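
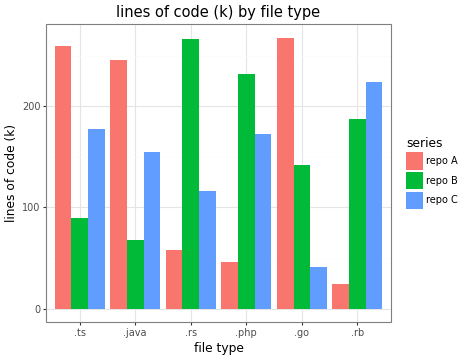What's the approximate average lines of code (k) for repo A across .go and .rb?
(275 + 25) / 2 ≈ 150.

≈ 150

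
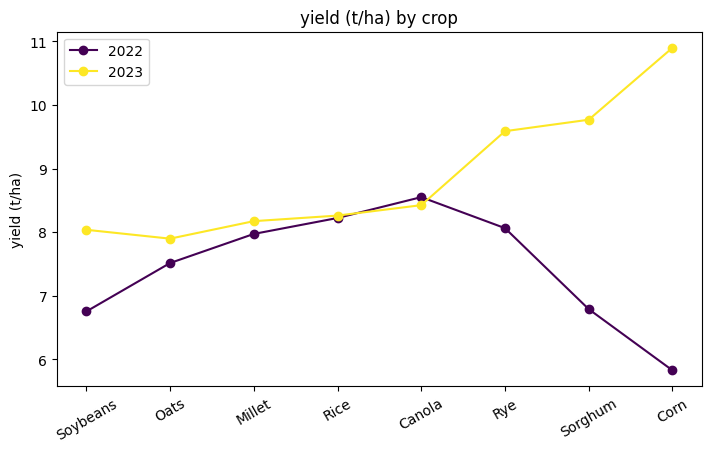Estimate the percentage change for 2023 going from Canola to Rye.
Canola ≈ 8.5, Rye ≈ 9.5; (9.5 − 8.5) / 8.5 ≈ +11.8%.

≈ +11.8%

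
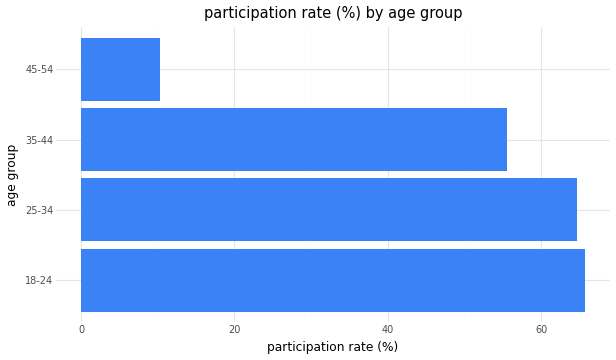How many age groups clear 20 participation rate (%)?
3

Above 20: 18-24, 25-34, 35-44.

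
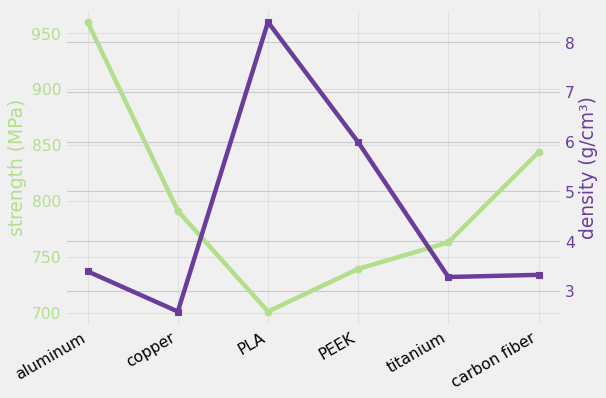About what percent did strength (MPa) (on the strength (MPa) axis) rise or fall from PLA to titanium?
PLA ≈ 700, titanium ≈ 775; (775 − 700) / 700 ≈ +10.7%.

≈ +10.7%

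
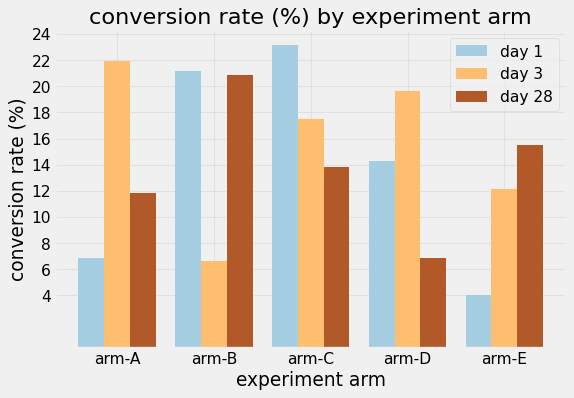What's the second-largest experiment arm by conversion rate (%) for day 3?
arm-D

Top 3 for day 3: arm-A ≈ 22, arm-D ≈ 20, arm-C ≈ 18.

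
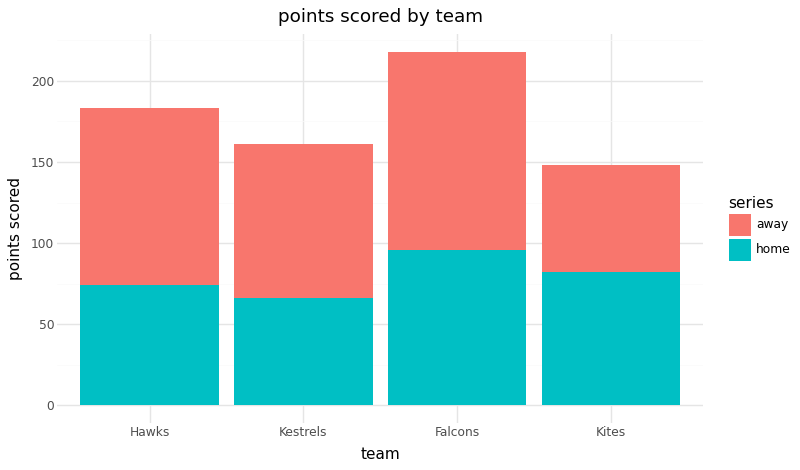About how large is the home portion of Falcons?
≈ 100

home top ≈ 100, bottom ≈ 0; segment ≈ 100.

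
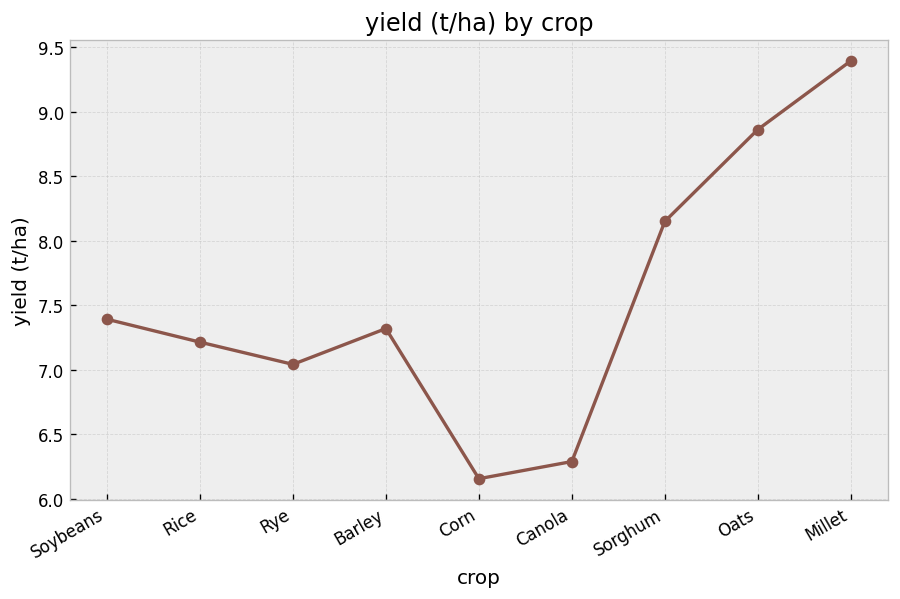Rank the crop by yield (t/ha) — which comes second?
Oats

Top 3: Millet ≈ 9.5, Oats ≈ 9.0, Sorghum ≈ 8.0.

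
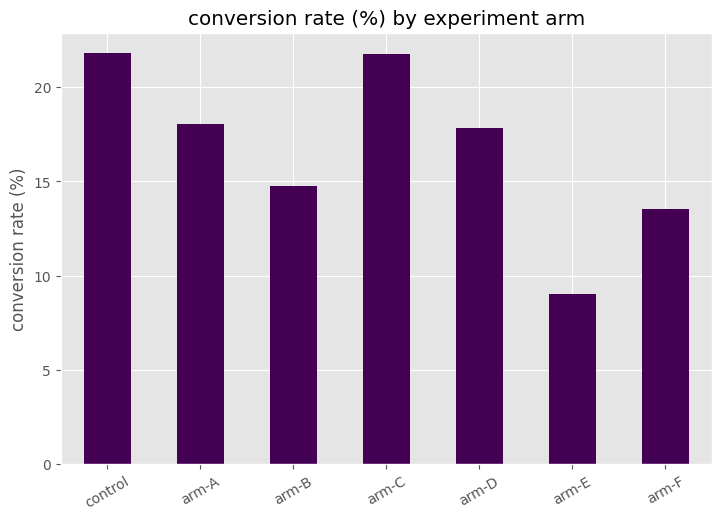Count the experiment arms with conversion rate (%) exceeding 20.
Above 20: control, arm-C.

2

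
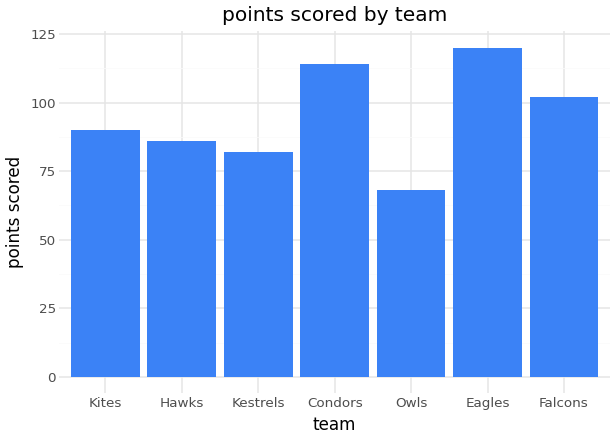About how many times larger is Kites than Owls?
Kites ≈ 90, Owls ≈ 70; 90/70 ≈ 1.29.

≈ 1.29×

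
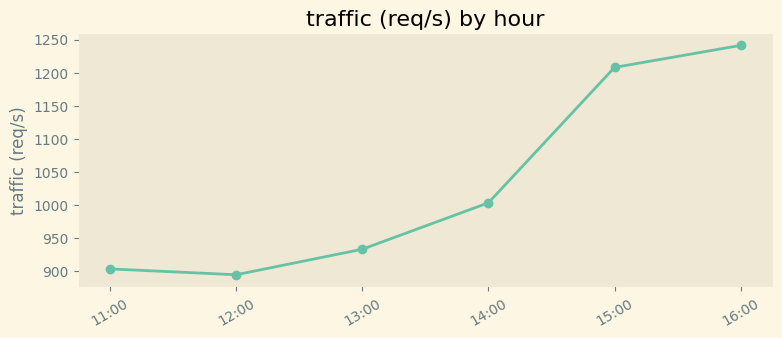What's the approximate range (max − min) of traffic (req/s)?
Max 16:00 ≈ 1250, min 12:00 ≈ 900; range ≈ 350.

≈ 350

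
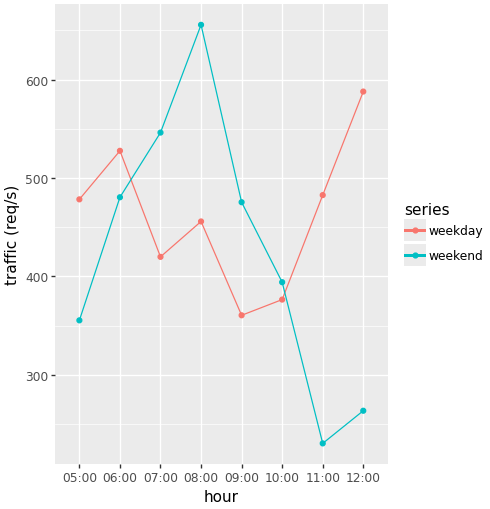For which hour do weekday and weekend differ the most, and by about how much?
12:00: weekday ≈ 600, weekend ≈ 250 → gap ≈ 350. Next-largest (11:00) is only ≈ 250.

12:00, ≈ 350 req/s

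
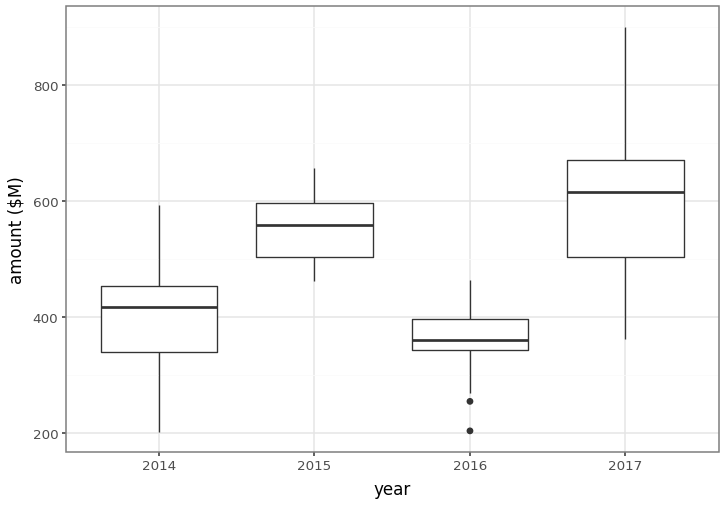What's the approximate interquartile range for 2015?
Q3 ≈ 600, Q1 ≈ 500; IQR ≈ 100.

≈ 100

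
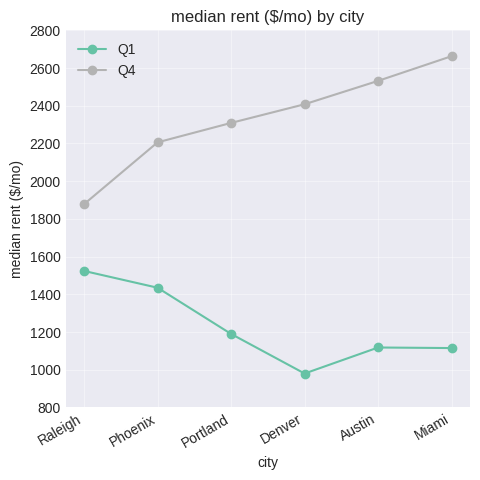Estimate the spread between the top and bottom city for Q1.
≈ 600

Max Raleigh ≈ 1600, min Denver ≈ 1000; range ≈ 600.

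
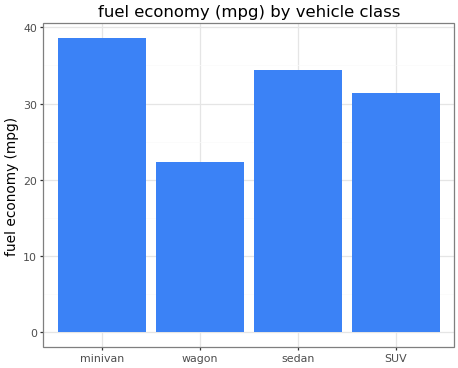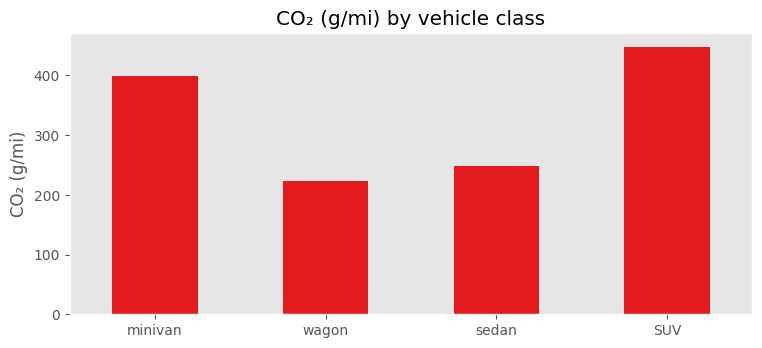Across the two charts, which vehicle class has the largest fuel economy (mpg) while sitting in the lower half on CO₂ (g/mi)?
Chart 2 median CO₂ (g/mi) ≈ 300; below-median vehicle classes: wagon, sedan. Among those, sedan has the highest fuel economy (mpg) (≈ 35).

sedan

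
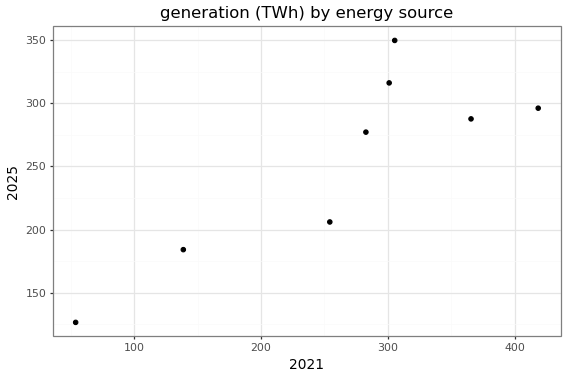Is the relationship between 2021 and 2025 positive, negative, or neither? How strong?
positive, strong

Points are positively correlated; strong (|r| ≈ 0.8).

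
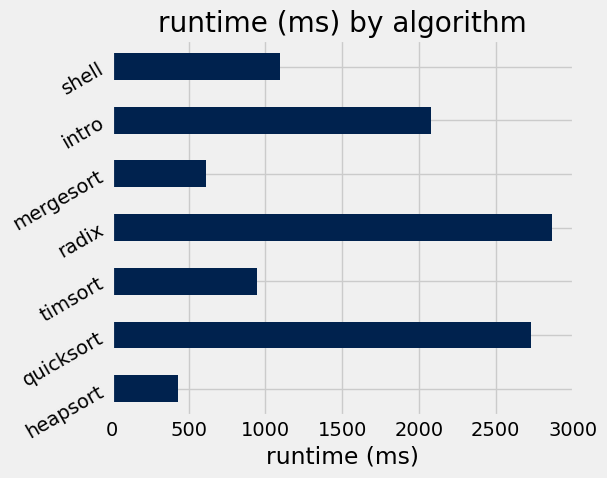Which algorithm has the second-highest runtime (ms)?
Top 3: radix ≈ 3000, quicksort ≈ 2500, intro ≈ 2000.

quicksort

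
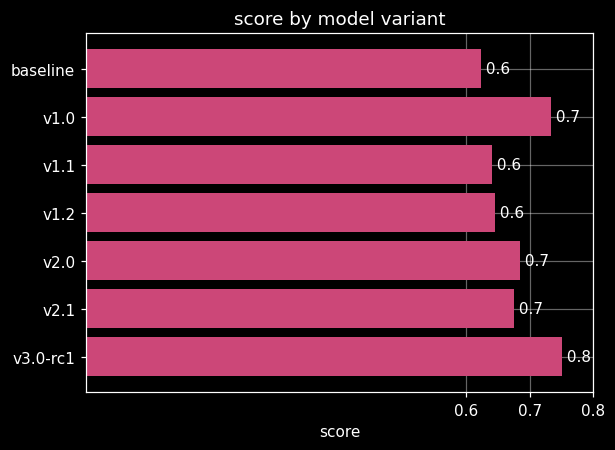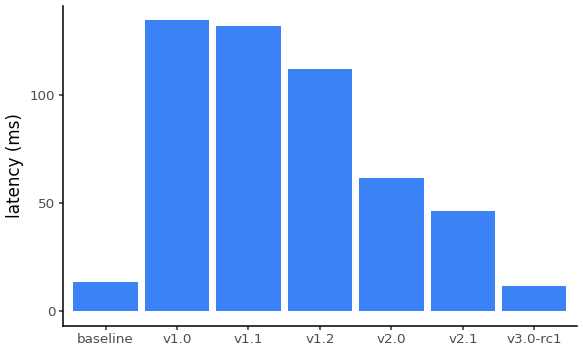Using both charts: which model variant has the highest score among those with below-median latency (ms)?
Chart 2 median latency (ms) ≈ 60; below-median model variants: baseline, v2.1, v3.0-rc1. Among those, v3.0-rc1 has the highest score (≈ 0.8).

v3.0-rc1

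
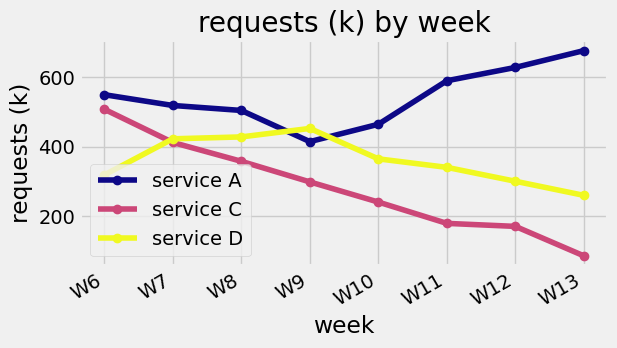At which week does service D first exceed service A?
W9

W8: service D ≈ 450 vs service A ≈ 500 (not yet); W9: service D ≈ 450 vs service A ≈ 400 (first crossover).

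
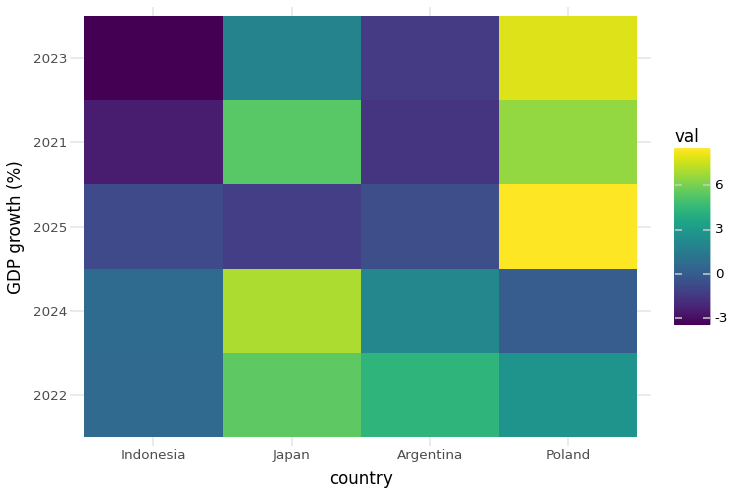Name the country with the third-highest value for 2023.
Argentina

Top 4 for 2023: Poland ≈ 8, Japan ≈ 2, Argentina ≈ -2, Indonesia ≈ -4.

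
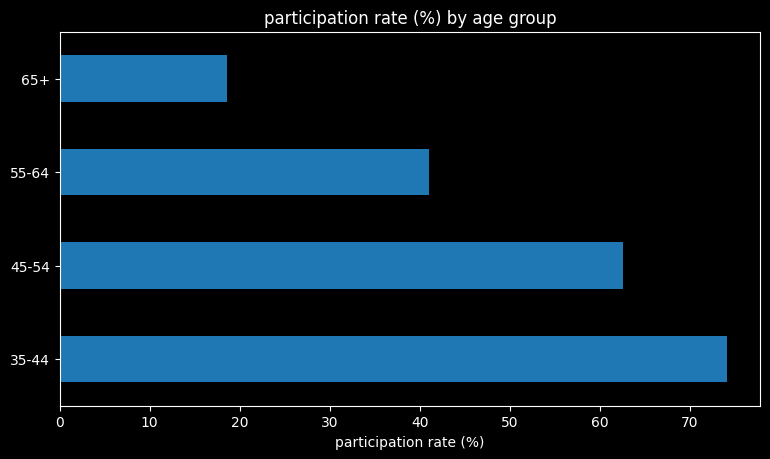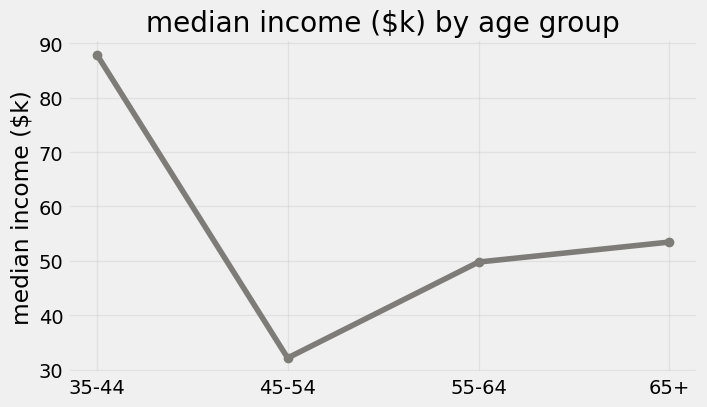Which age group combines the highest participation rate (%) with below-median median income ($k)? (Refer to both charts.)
Chart 2 median median income ($k) ≈ 50; below-median age groups: 45-54, 55-64. Among those, 45-54 has the highest participation rate (%) (≈ 60).

45-54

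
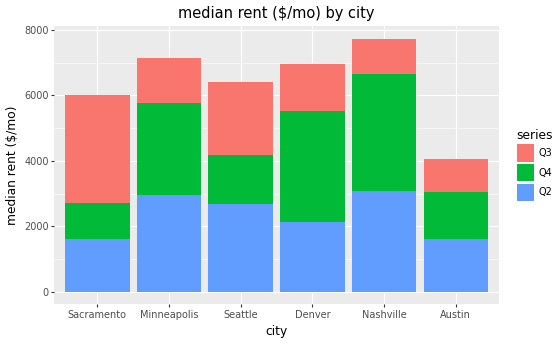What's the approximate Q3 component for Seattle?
Q3 top ≈ 6000, bottom ≈ 4000; segment ≈ 2000.

≈ 2000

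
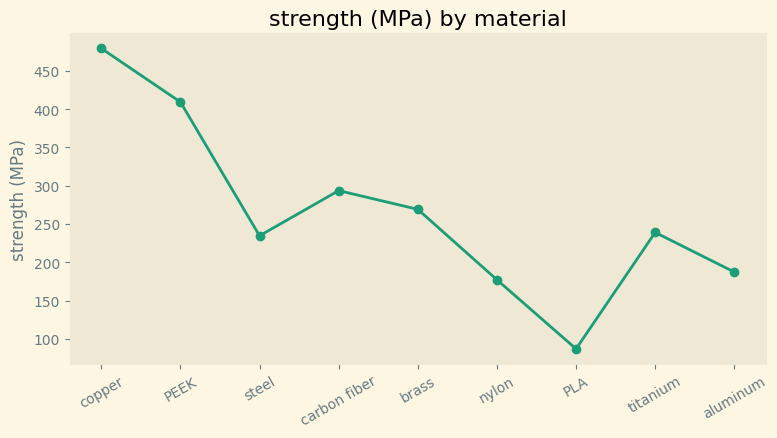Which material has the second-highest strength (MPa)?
PEEK

Top 3: copper ≈ 500, PEEK ≈ 400, carbon fiber ≈ 300.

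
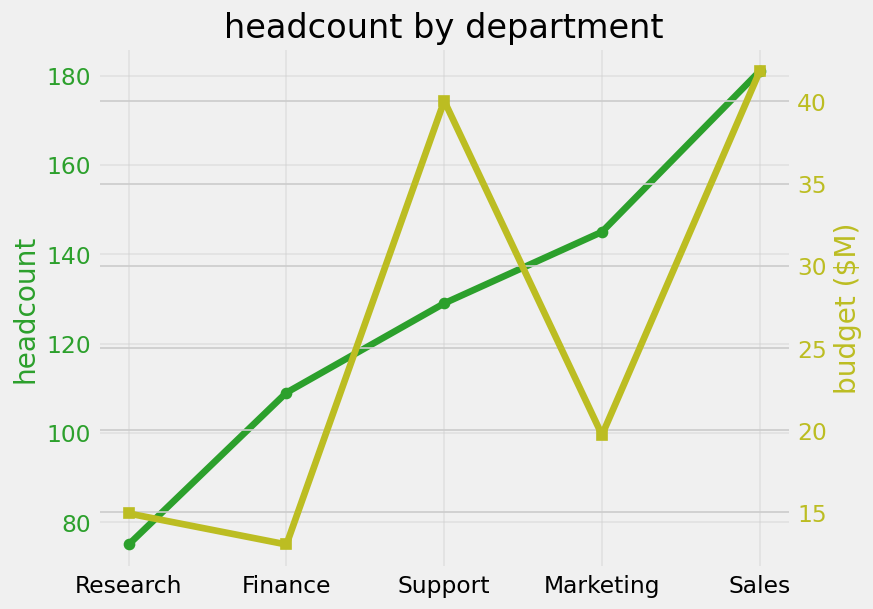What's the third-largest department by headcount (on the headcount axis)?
Top 4 (on the headcount axis): Sales ≈ 180, Marketing ≈ 140, Support ≈ 130, Finance ≈ 110.

Support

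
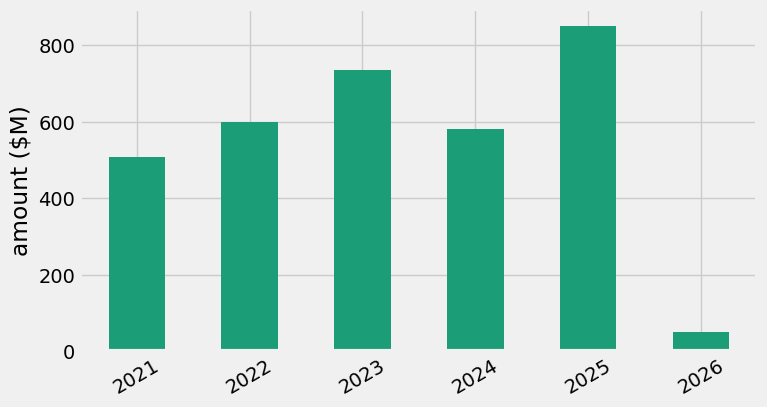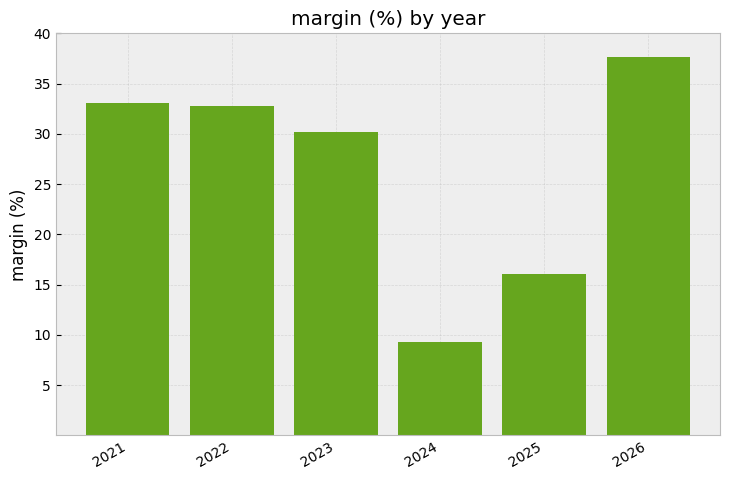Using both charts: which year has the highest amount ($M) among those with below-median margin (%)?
2025

Chart 2 median margin (%) ≈ 30; below-median years: 2023, 2024, 2025. Among those, 2025 has the highest amount ($M) (≈ 900).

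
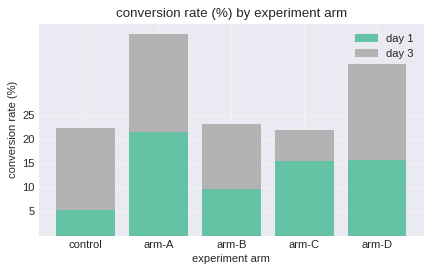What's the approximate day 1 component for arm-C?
day 1 top ≈ 15, bottom ≈ 0; segment ≈ 15.

≈ 15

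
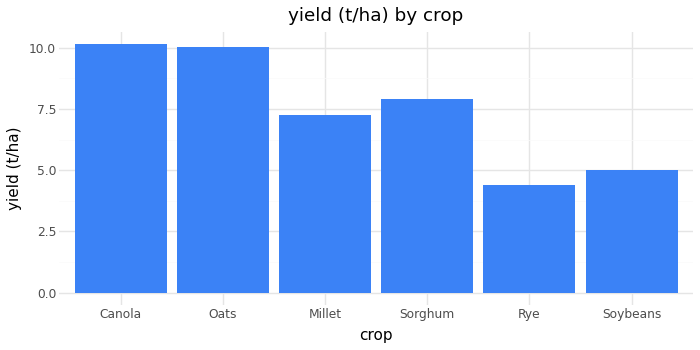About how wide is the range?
≈ 6

Max Canola ≈ 10, min Rye ≈ 4; range ≈ 6.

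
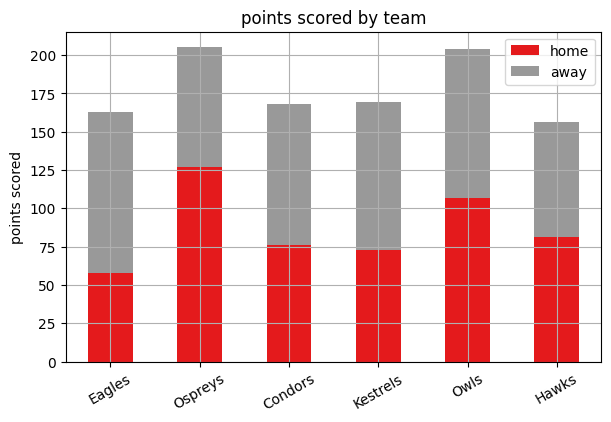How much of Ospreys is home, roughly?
home top ≈ 120, bottom ≈ 0; segment ≈ 120.

≈ 120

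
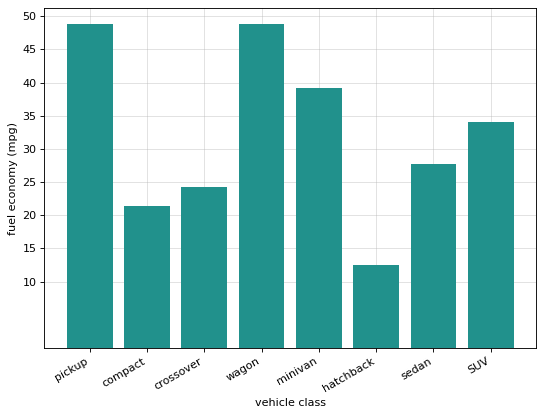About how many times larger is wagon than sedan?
≈ 1.67×

wagon ≈ 50, sedan ≈ 30; 50/30 ≈ 1.67.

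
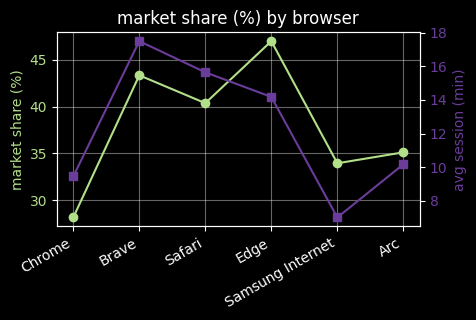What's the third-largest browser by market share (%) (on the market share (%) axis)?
Safari

Top 4 (on the market share (%) axis): Edge ≈ 46, Brave ≈ 44, Safari ≈ 40, Arc ≈ 36.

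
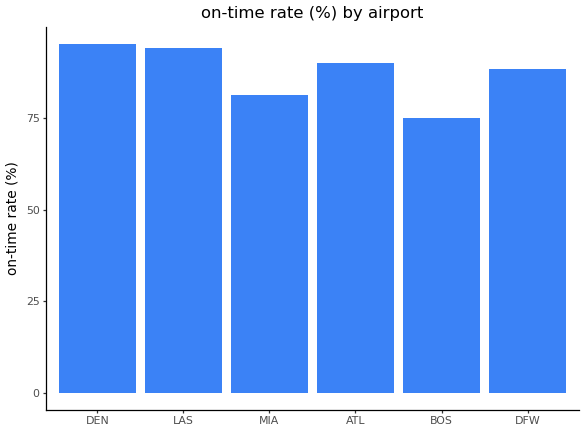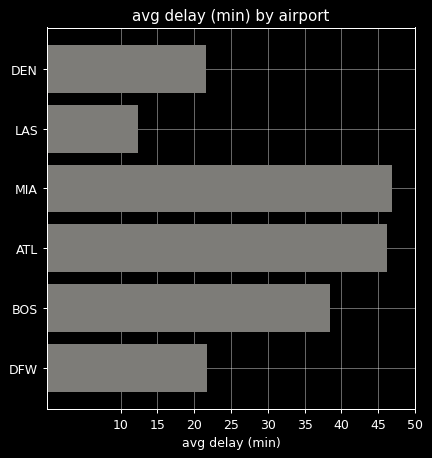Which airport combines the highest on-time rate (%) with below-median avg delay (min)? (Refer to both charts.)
Chart 2 median avg delay (min) ≈ 30; below-median airports: DEN, LAS, DFW. Among those, DEN has the highest on-time rate (%) (≈ 100).

DEN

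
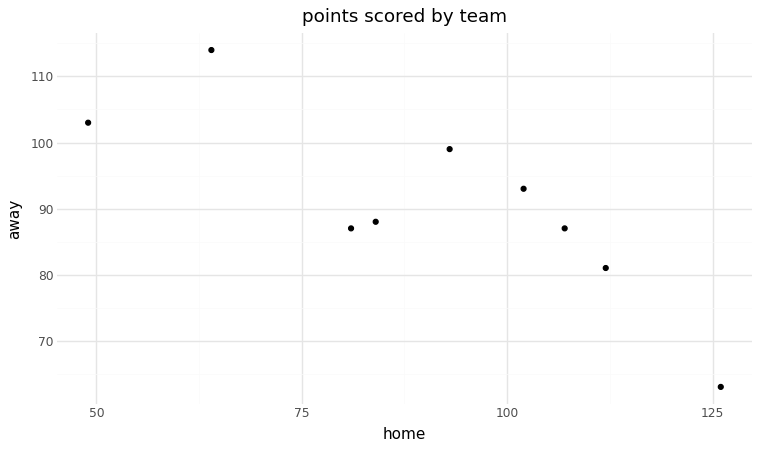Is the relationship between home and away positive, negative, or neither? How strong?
negative, strong

Points are negatively correlated; strong (|r| ≈ 0.8).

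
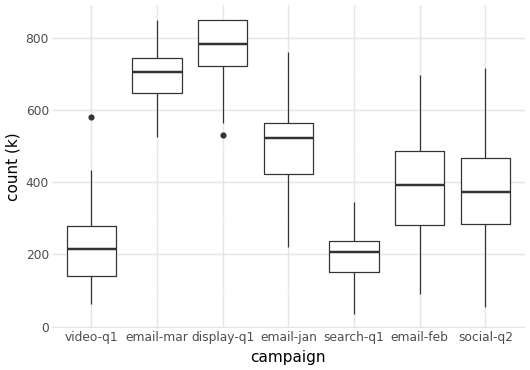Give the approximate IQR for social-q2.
Q3 ≈ 500, Q1 ≈ 300; IQR ≈ 200.

≈ 200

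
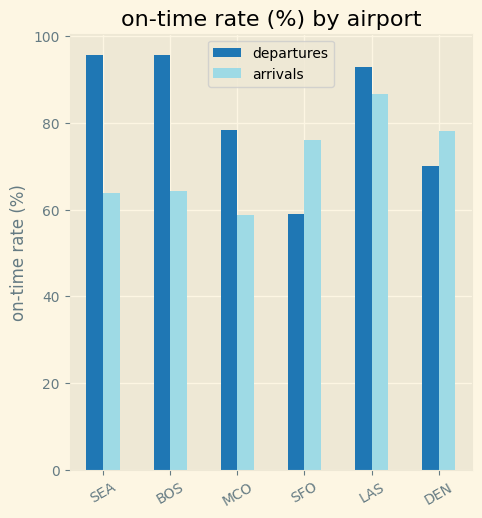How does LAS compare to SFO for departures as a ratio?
LAS ≈ 90, SFO ≈ 60; 90/60 ≈ 1.5.

≈ 1.5×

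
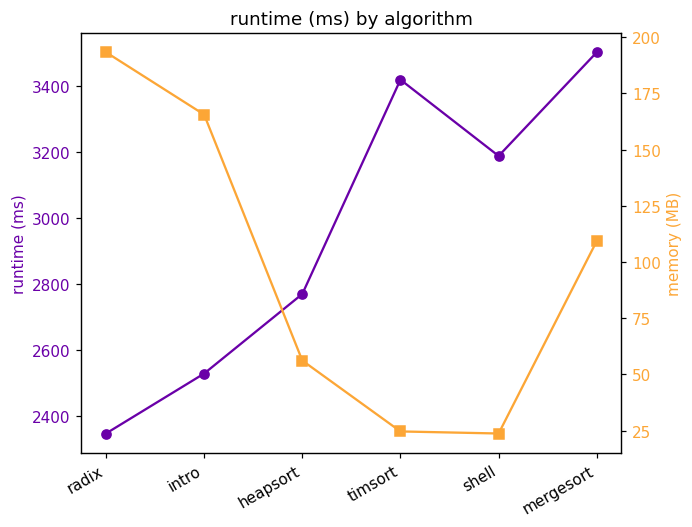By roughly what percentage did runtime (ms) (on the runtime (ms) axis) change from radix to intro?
≈ +8.7%

radix ≈ 2300, intro ≈ 2500; (2500 − 2300) / 2300 ≈ +8.7%.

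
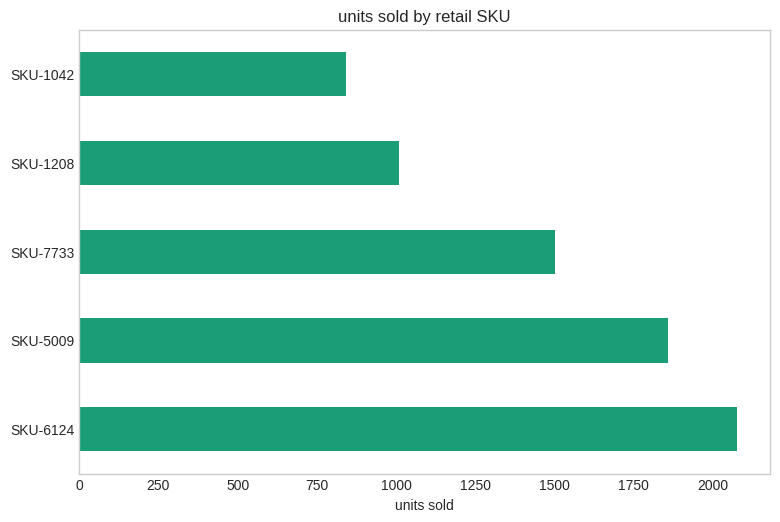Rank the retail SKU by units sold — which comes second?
Top 3: SKU-6124 ≈ 2000, SKU-5009 ≈ 1800, SKU-7733 ≈ 1600.

SKU-5009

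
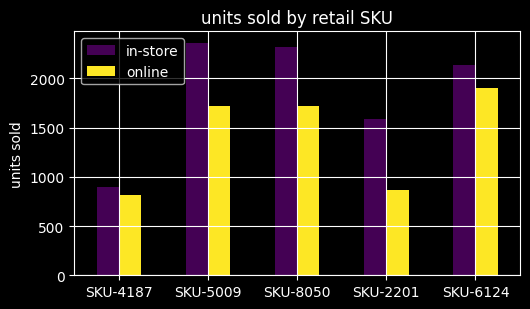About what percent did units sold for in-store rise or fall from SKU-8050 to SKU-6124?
≈ -8.3%

SKU-8050 ≈ 2400, SKU-6124 ≈ 2200; (2200 − 2400) / 2400 ≈ -8.3%.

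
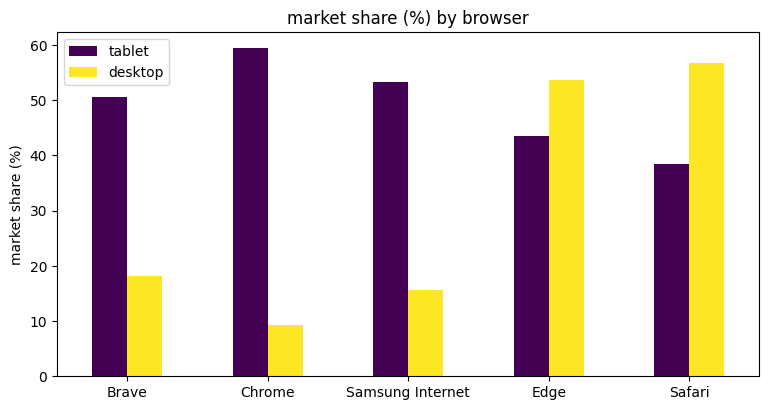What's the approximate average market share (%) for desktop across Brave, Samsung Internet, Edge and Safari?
≈ 36

(20 + 15 + 55 + 55) / 4 ≈ 36.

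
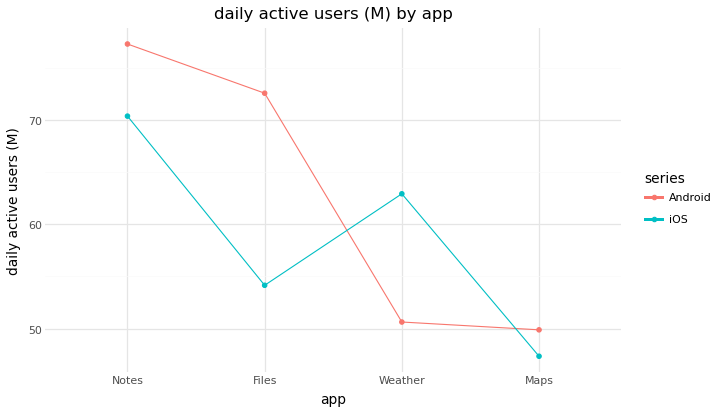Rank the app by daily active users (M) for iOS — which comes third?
Files

Top 4 for iOS: Notes ≈ 70, Weather ≈ 65, Files ≈ 55, Maps ≈ 45.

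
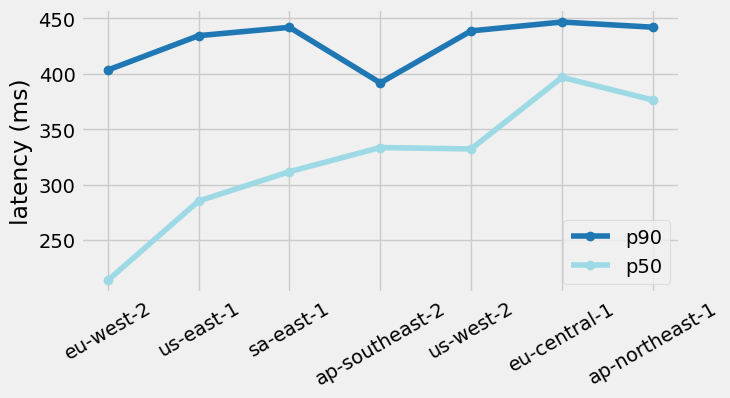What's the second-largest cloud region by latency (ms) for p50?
Top 3 for p50: eu-central-1 ≈ 400, ap-northeast-1 ≈ 380, ap-southeast-2 ≈ 340.

ap-northeast-1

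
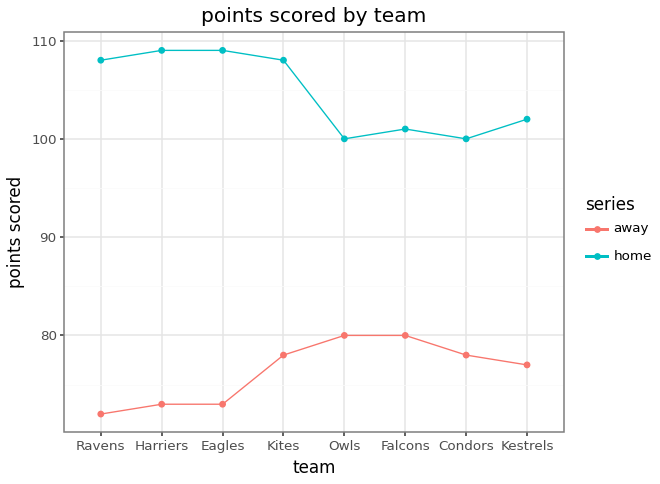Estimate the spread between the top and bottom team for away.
≈ 10

Max Owls ≈ 80, min Ravens ≈ 70; range ≈ 10.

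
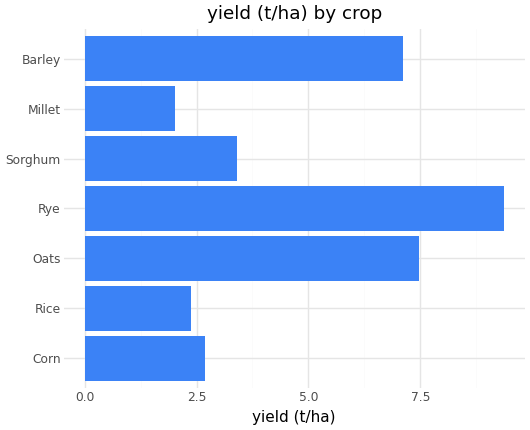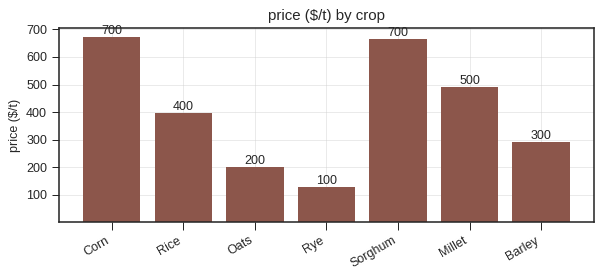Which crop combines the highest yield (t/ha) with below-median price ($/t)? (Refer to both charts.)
Rye

Chart 2 median price ($/t) ≈ 400; below-median crops: Oats, Rye, Barley. Among those, Rye has the highest yield (t/ha) (≈ 9).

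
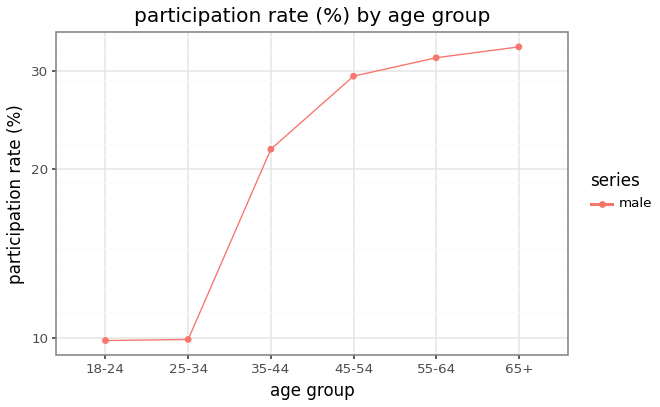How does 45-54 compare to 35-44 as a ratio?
≈ 1.36×

45-54 ≈ 30, 35-44 ≈ 22; 30/22 ≈ 1.36.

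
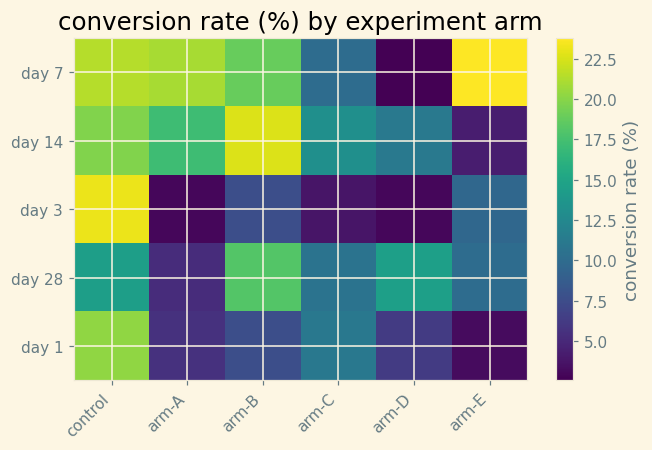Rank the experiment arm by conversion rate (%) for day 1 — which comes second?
Top 3 for day 1: control ≈ 20, arm-C ≈ 12, arm-B ≈ 8.

arm-C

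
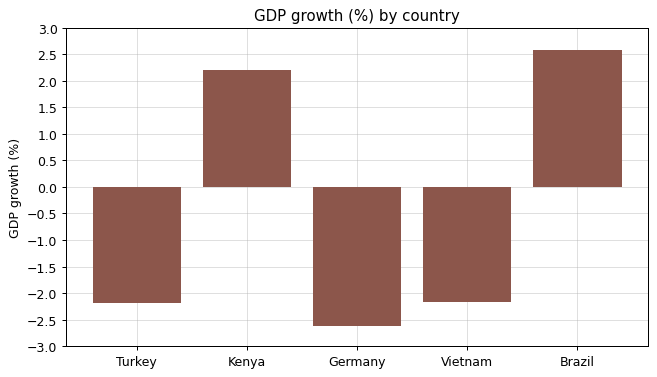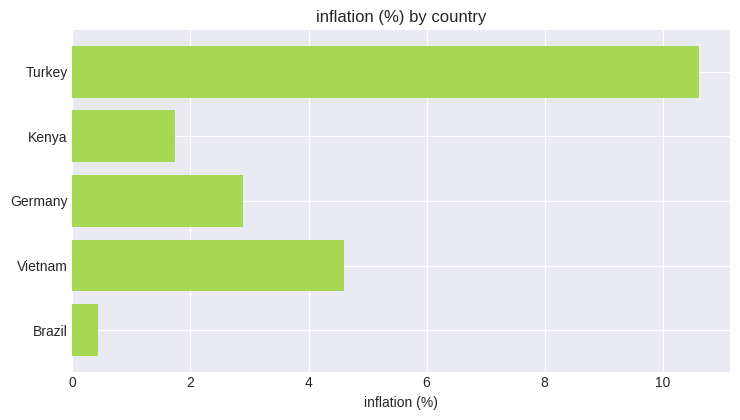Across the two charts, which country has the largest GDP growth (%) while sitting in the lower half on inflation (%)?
Chart 2 median inflation (%) ≈ 3; below-median countries: Kenya, Brazil. Among those, Brazil has the highest GDP growth (%) (≈ 2.5).

Brazil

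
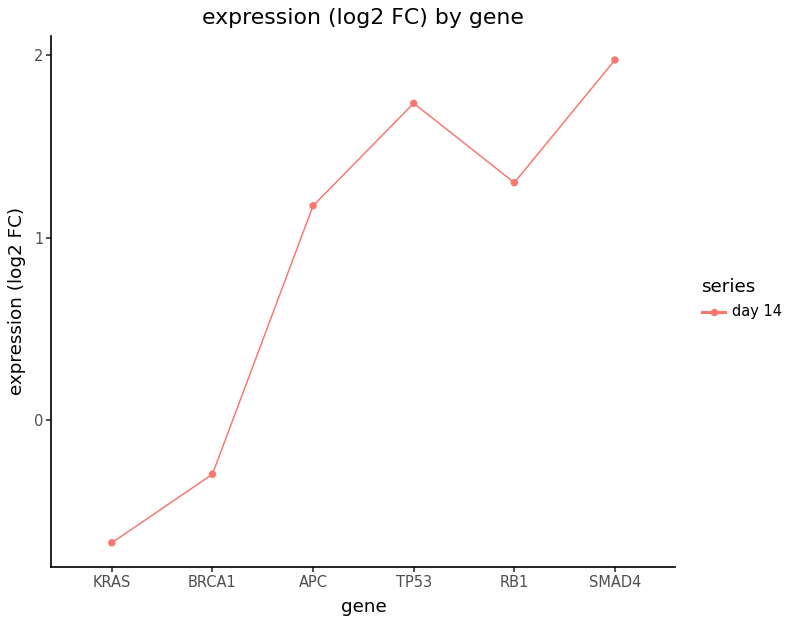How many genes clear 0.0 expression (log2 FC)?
4

Above 0.0: APC, TP53, RB1, SMAD4.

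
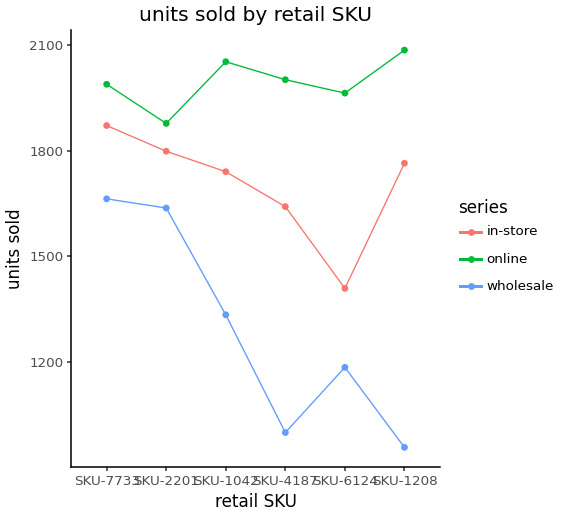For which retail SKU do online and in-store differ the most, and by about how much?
SKU-6124: online ≈ 2000, in-store ≈ 1400 → gap ≈ 600. Next-largest (SKU-4187) is only ≈ 400.

SKU-6124, ≈ 600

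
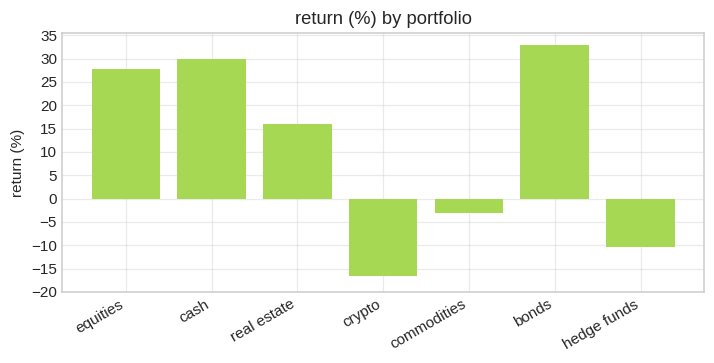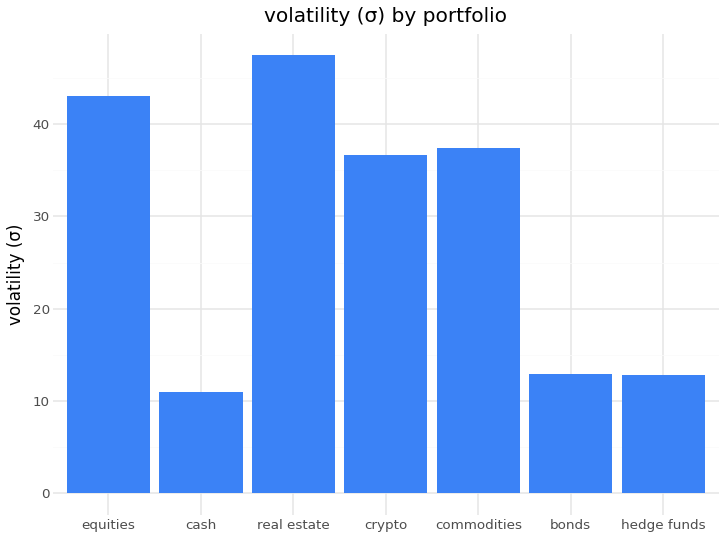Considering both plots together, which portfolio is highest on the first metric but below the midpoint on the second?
Chart 2 median volatility (σ) ≈ 35; below-median portfolios: cash, bonds, hedge funds. Among those, bonds has the highest return (%) (≈ 35).

bonds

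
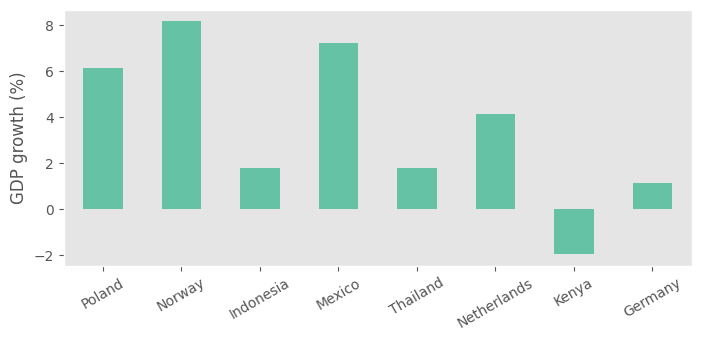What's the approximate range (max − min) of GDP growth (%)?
Max Norway ≈ 8, min Kenya ≈ -2; range ≈ 10.

≈ 10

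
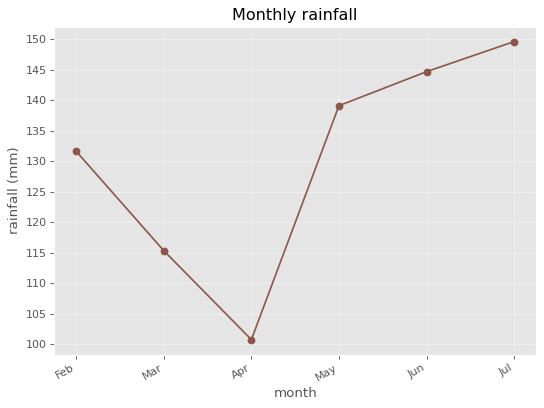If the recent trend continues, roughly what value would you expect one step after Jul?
Last three: 140, 145, 150 → slope ≈ 5/step → next ≈ 155.

≈ 155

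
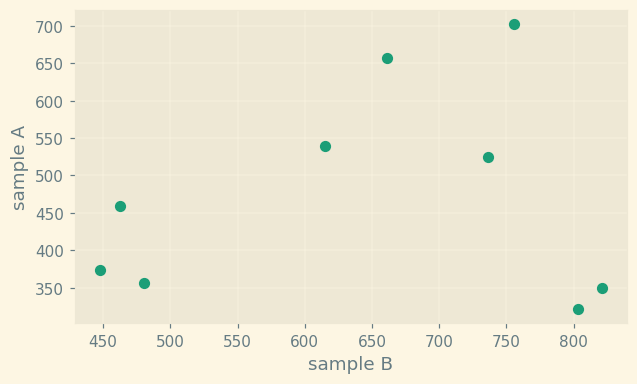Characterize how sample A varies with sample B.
no clear correlation

Points are roughly uncorrelated; weak (|r| ≈ 0.2).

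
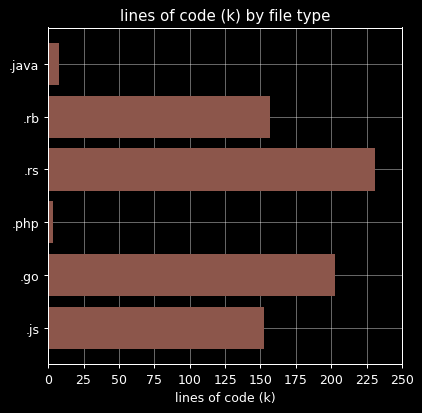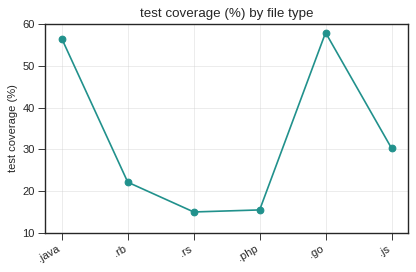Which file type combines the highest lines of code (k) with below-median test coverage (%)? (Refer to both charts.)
.rs

Chart 2 median test coverage (%) ≈ 30; below-median file types: .rb, .rs, .php. Among those, .rs has the highest lines of code (k) (≈ 225).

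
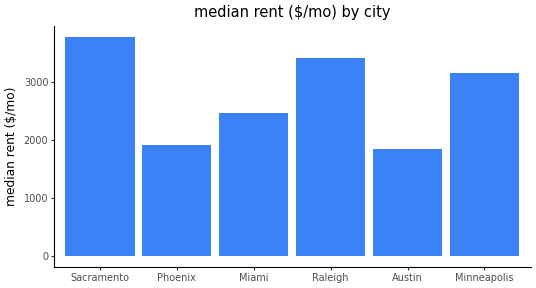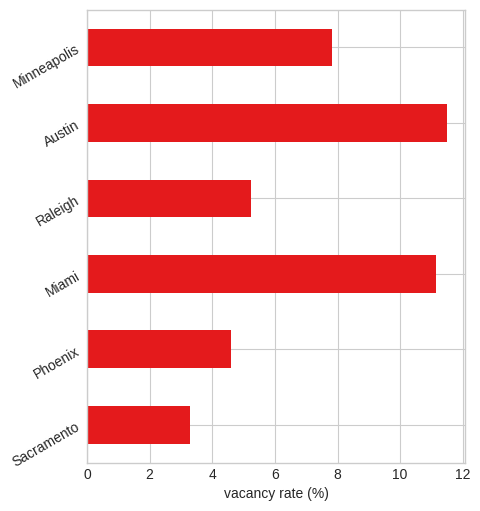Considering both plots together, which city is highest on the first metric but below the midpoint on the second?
Sacramento

Chart 2 median vacancy rate (%) ≈ 6; below-median cities: Sacramento, Phoenix, Raleigh. Among those, Sacramento has the highest median rent ($/mo) (≈ 4000).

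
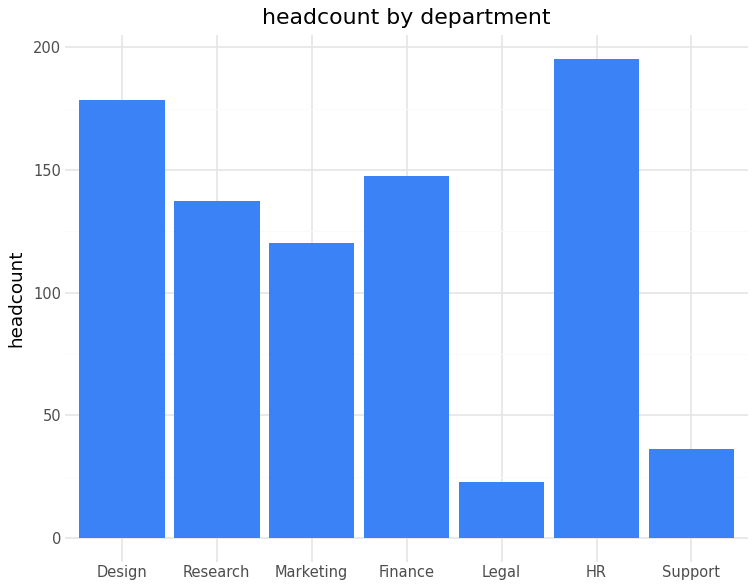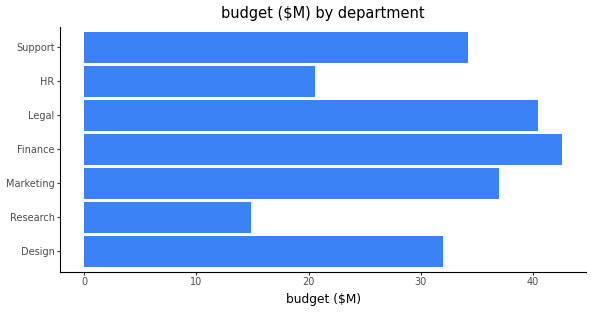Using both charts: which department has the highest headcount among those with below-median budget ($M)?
HR

Chart 2 median budget ($M) ≈ 35; below-median departments: Design, Research, HR. Among those, HR has the highest headcount (≈ 200).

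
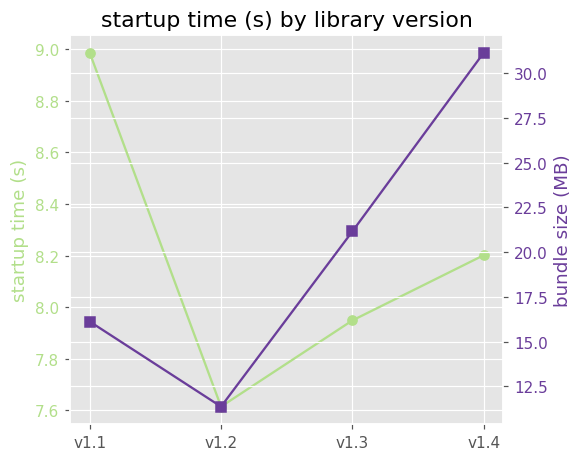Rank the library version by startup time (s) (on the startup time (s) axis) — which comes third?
Top 4 (on the startup time (s) axis): v1.1 ≈ 9.0, v1.4 ≈ 8.2, v1.3 ≈ 8.0, v1.2 ≈ 7.6.

v1.3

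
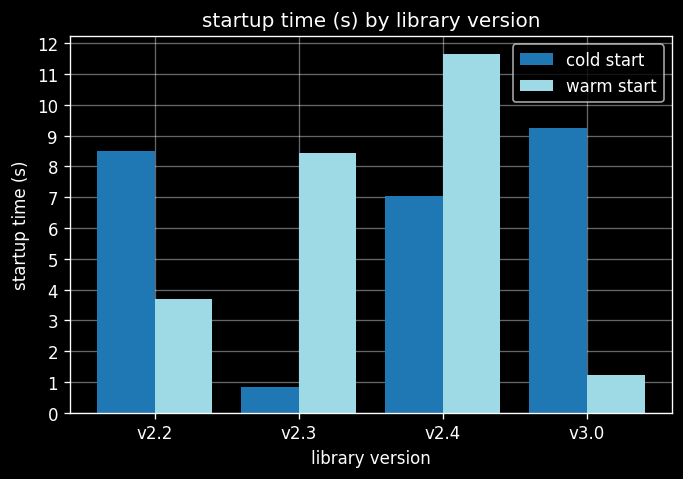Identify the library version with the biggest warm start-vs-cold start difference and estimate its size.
v3.0: warm start ≈ 1, cold start ≈ 9 → gap ≈ 8. Next-largest (v2.3) is only ≈ 7.

v3.0, ≈ 8 s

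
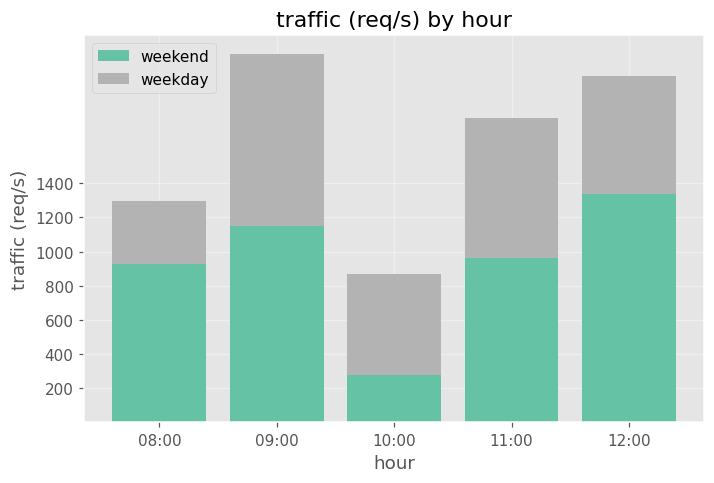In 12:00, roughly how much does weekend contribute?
weekend top ≈ 1400, bottom ≈ 0; segment ≈ 1400.

≈ 1400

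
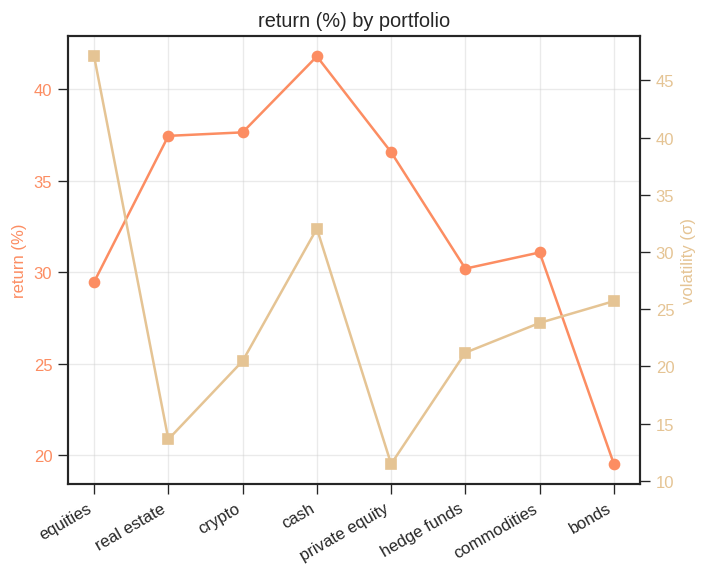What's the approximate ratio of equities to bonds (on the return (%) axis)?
equities ≈ 30, bonds ≈ 20; 30/20 ≈ 1.5.

≈ 1.5×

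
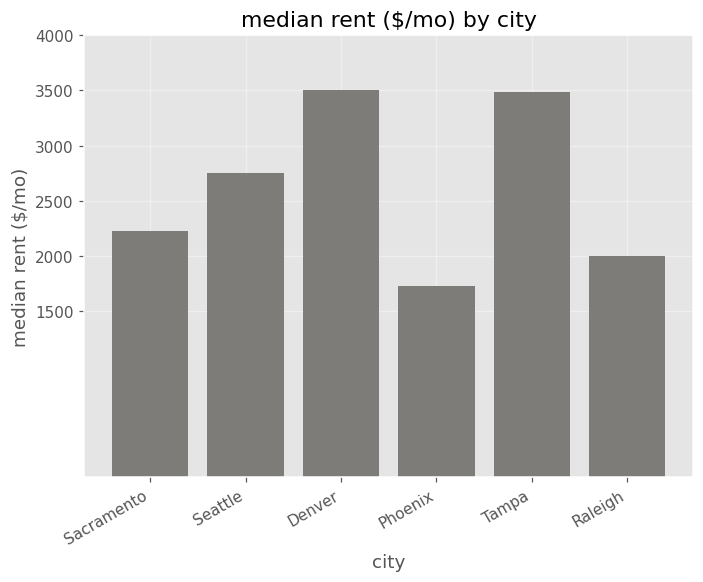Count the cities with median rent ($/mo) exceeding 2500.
3

Above 2500: Seattle, Denver, Tampa.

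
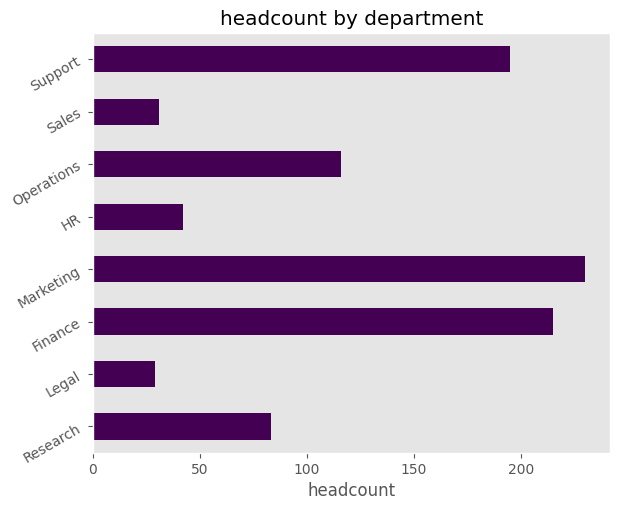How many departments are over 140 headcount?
3

Above 140: Finance, Marketing, Support.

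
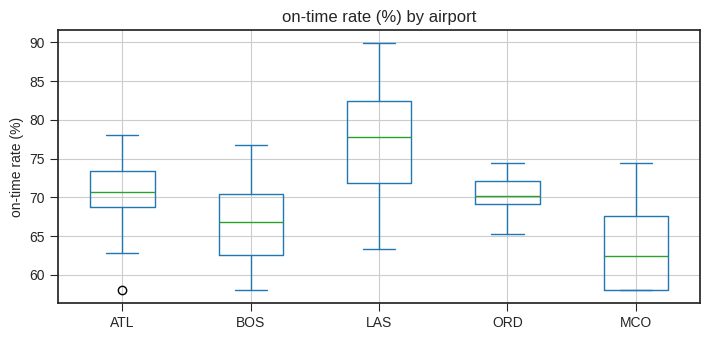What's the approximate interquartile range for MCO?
≈ 10

Q3 ≈ 68, Q1 ≈ 58; IQR ≈ 10.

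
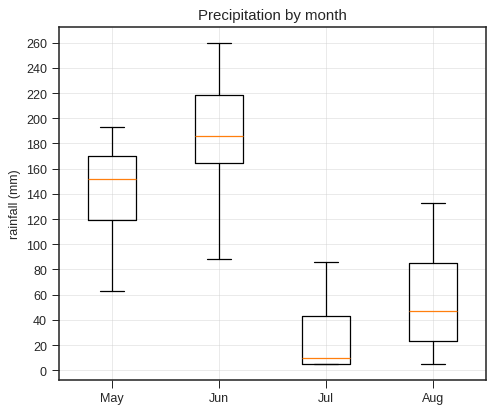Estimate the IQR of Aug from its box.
Q3 ≈ 80, Q1 ≈ 20; IQR ≈ 60.

≈ 60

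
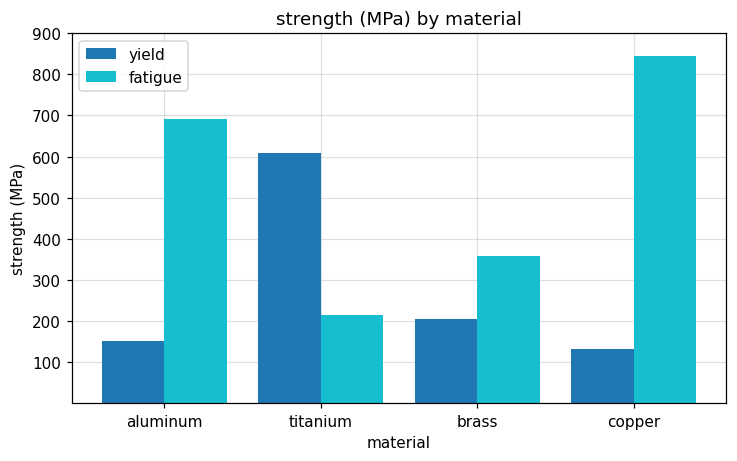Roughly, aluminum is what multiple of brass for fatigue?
aluminum ≈ 700, brass ≈ 400; 700/400 ≈ 1.75.

≈ 1.75×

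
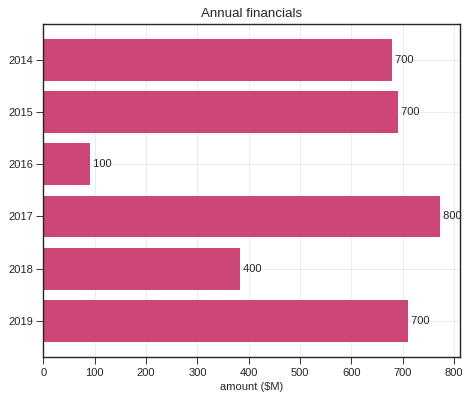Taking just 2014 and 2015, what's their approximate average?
≈ 700

(700 + 700) / 2 ≈ 700.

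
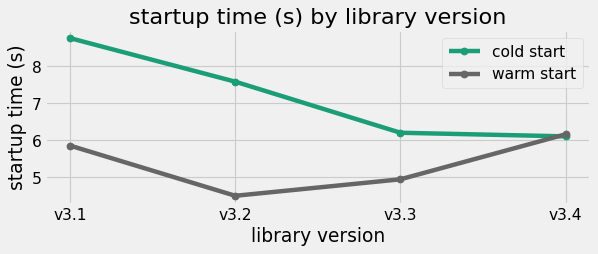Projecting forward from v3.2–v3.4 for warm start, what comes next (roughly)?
Last three: 4.5, 5.0, 6.0 → slope ≈ 0.75/step → next ≈ 6.75.

≈ 6.75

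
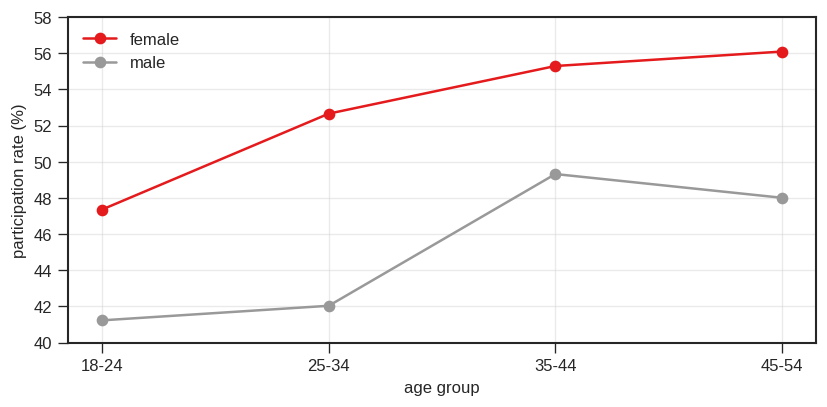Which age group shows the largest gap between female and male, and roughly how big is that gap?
25-34, ≈ 10 %

25-34: female ≈ 52, male ≈ 42 → gap ≈ 10. Next-largest (45-54) is only ≈ 8.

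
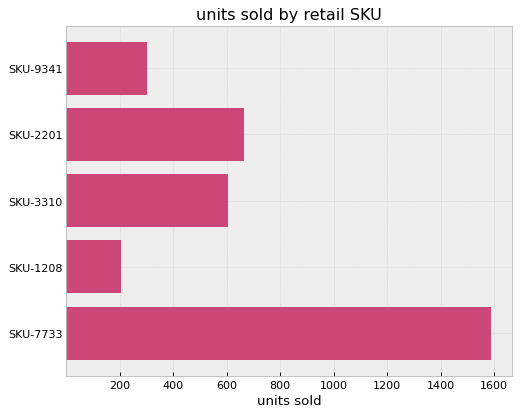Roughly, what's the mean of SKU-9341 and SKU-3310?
(400 + 600) / 2 ≈ 500.

≈ 500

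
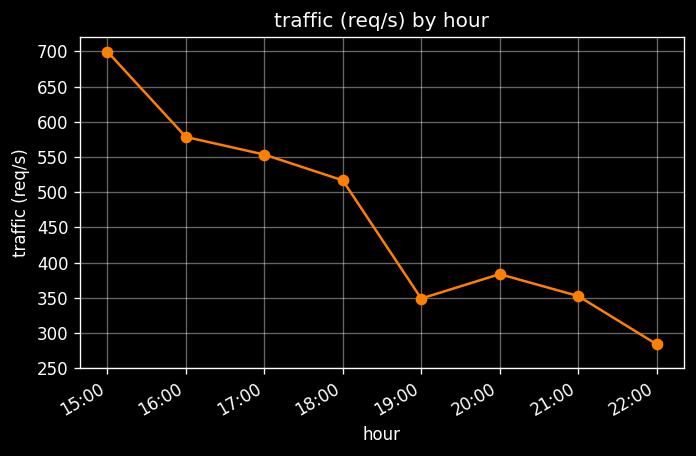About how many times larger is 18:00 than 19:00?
≈ 1.43×

18:00 ≈ 500, 19:00 ≈ 350; 500/350 ≈ 1.43.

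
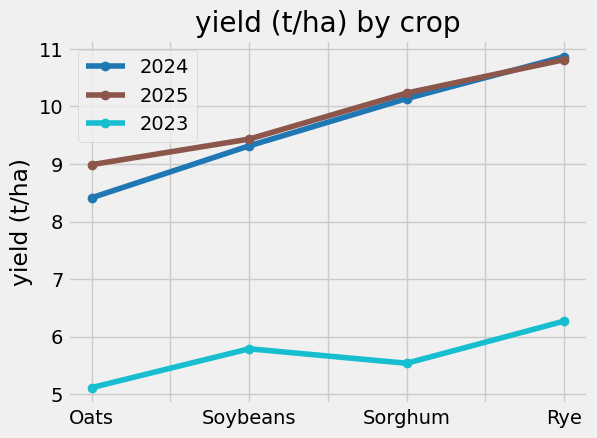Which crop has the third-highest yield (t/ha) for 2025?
Soybeans

Top 4 for 2025: Rye ≈ 11.0, Sorghum ≈ 10.0, Soybeans ≈ 9.5, Oats ≈ 9.0.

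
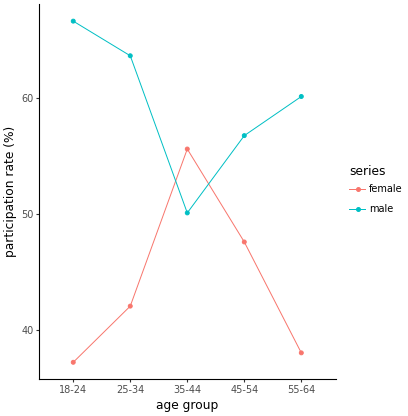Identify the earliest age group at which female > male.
35-44

25-34: female ≈ 40 vs male ≈ 65 (not yet); 35-44: female ≈ 55 vs male ≈ 50 (first crossover).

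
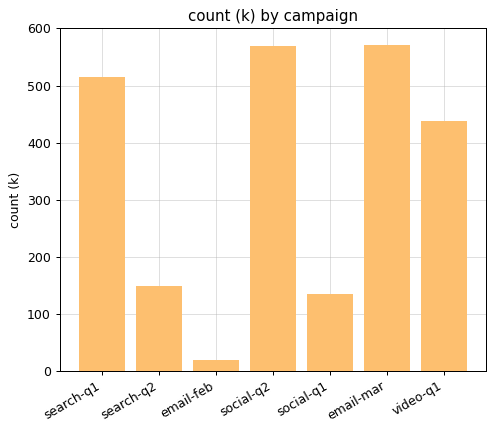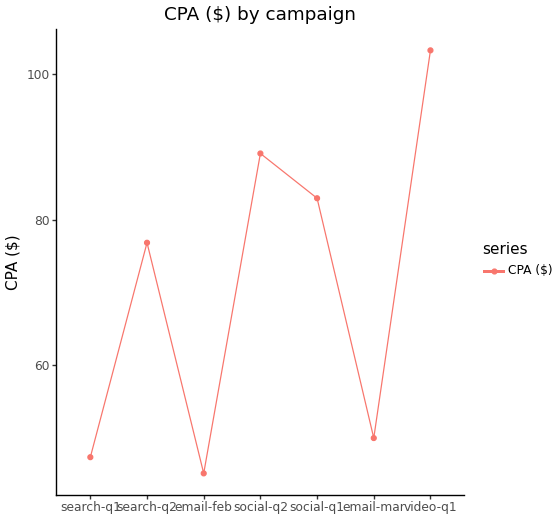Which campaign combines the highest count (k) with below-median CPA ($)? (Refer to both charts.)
Chart 2 median CPA ($) ≈ 80; below-median campaigns: search-q1, email-feb, email-mar. Among those, email-mar has the highest count (k) (≈ 600).

email-mar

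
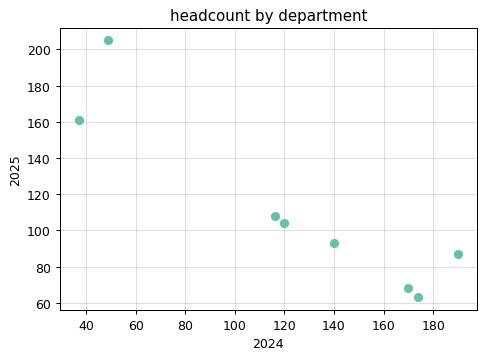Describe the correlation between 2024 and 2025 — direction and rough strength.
negative, strong

Points are negatively correlated; strong (|r| ≈ 0.9).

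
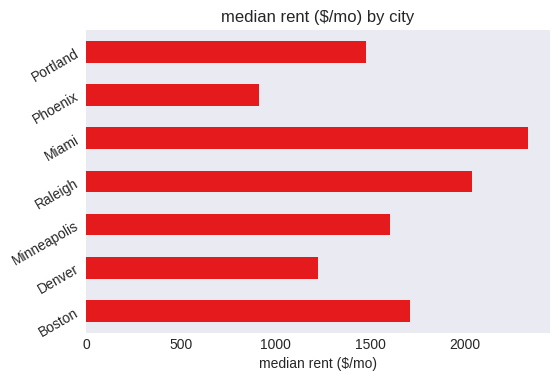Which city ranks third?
Top 4: Miami ≈ 2400, Raleigh ≈ 2000, Boston ≈ 1800, Minneapolis ≈ 1600.

Boston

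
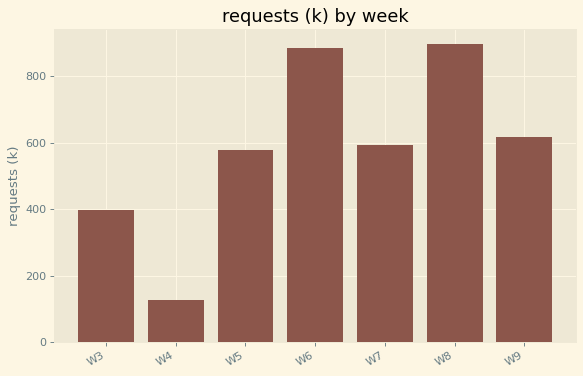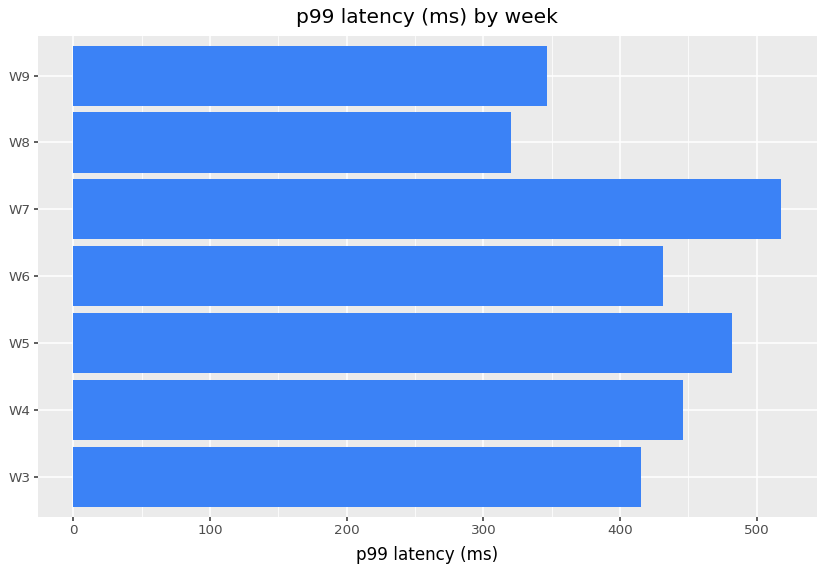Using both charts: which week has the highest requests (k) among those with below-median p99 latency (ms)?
Chart 2 median p99 latency (ms) ≈ 450; below-median weeks: W3, W8, W9. Among those, W8 has the highest requests (k) (≈ 900).

W8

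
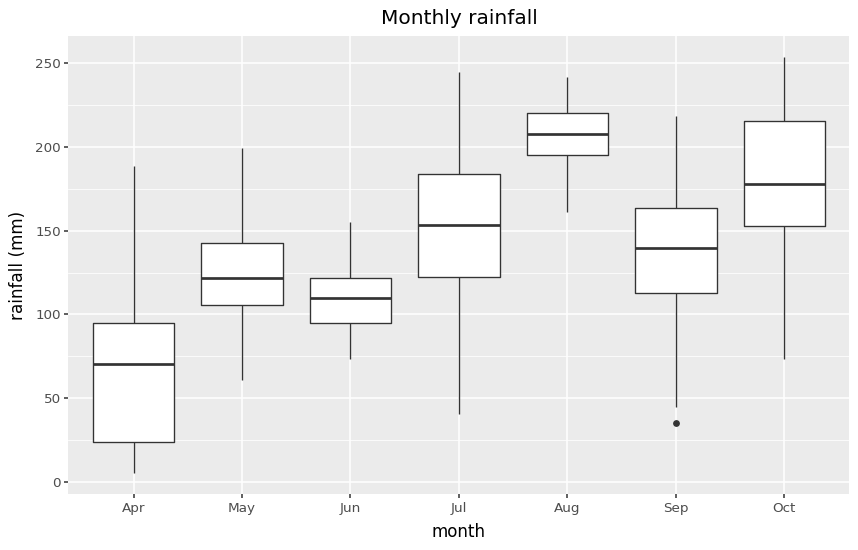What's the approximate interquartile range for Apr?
Q3 ≈ 100, Q1 ≈ 20; IQR ≈ 80.

≈ 80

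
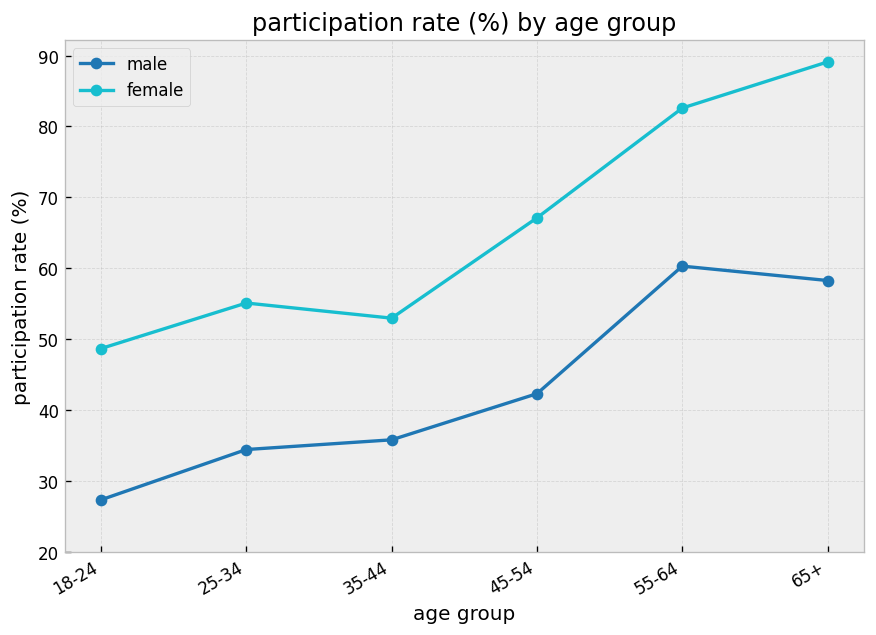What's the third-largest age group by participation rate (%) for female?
Top 4 for female: 65+ ≈ 90, 55-64 ≈ 80, 45-54 ≈ 70, 25-34 ≈ 60.

45-54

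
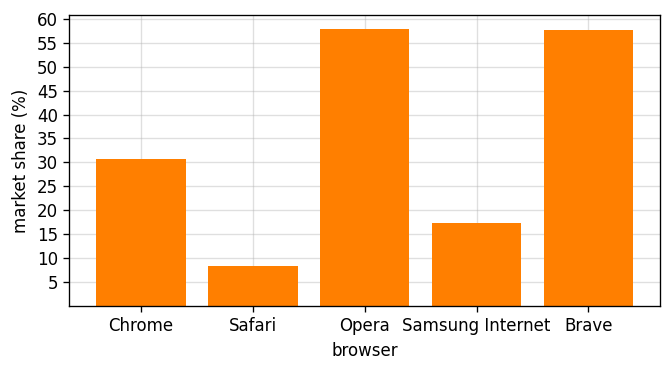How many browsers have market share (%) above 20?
3

Above 20: Chrome, Opera, Brave.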